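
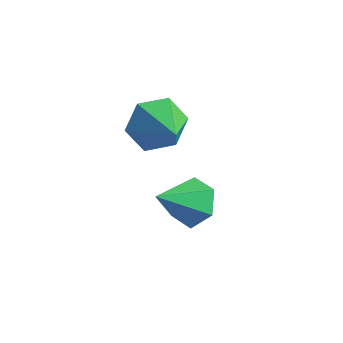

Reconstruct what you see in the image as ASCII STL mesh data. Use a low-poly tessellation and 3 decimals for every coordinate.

solid 
facet normal 0.193 0.760 -0.620
outer loop
vertex -1.113 -0.946 -3.134
vertex -1.603 -1.352 -3.785
vertex -2.005 -0.777 -3.205
endloop
endfacet
facet normal -0.030 0.250 0.968
outer loop
vertex -1.113 -0.946 -3.134
vertex -2.005 -0.777 -3.205
vertex -1.937 -2.668 -2.715
endloop
endfacet
facet normal 0.194 0.761 -0.619
outer loop
vertex -2.005 -0.777 -3.205
vertex -1.603 -1.352 -3.785
vertex -2.494 -1.183 -3.857
endloop
endfacet
facet normal -0.827 0.113 0.550
outer loop
vertex -2.005 -0.777 -3.205
vertex -2.494 -1.183 -3.857
vertex -1.937 -2.668 -2.715
endloop
endfacet
facet normal 0.194 0.761 -0.619
outer loop
vertex -2.494 -1.183 -3.857
vertex -1.603 -1.352 -3.785
vertex -2.092 -1.757 -4.437
endloop
endfacet
facet normal -0.877 -0.452 -0.160
outer loop
vertex -2.494 -1.183 -3.857
vertex -2.092 -1.757 -4.437
vertex -1.937 -2.668 -2.715
endloop
endfacet
facet normal 0.194 0.762 -0.618
outer loop
vertex -2.092 -1.757 -4.437
vertex -1.603 -1.352 -3.785
vertex -1.2 -1.926 -4.366
endloop
endfacet
facet normal -0.131 -0.881 -0.454
outer loop
vertex -2.092 -1.757 -4.437
vertex -1.2 -1.926 -4.366
vertex -1.937 -2.668 -2.715
endloop
endfacet
facet normal 0.193 0.762 -0.619
outer loop
vertex -1.2 -1.926 -4.366
vertex -1.603 -1.352 -3.785
vertex -0.711 -1.52 -3.714
endloop
endfacet
facet normal 0.667 -0.744 -0.037
outer loop
vertex -1.2 -1.926 -4.366
vertex -0.711 -1.52 -3.714
vertex -1.937 -2.668 -2.715
endloop
endfacet
facet normal 0.193 0.761 -0.620
outer loop
vertex -0.711 -1.52 -3.714
vertex -1.603 -1.352 -3.785
vertex -1.113 -0.946 -3.134
endloop
endfacet
facet normal 0.717 -0.179 0.674
outer loop
vertex -0.711 -1.52 -3.714
vertex -1.113 -0.946 -3.134
vertex -1.937 -2.668 -2.715
endloop
endfacet
facet normal -0.810 0.403 -0.426
outer loop
vertex -2.07 -1.57 -1.099
vertex -2.612 -1.806 -0.292
vertex -2.146 -0.922 -0.341
endloop
endfacet
facet normal 0.901 0.369 -0.225
outer loop
vertex -2.07 -1.57 -1.099
vertex -2.146 -0.922 -0.341
vertex -1.348 -2.434 0.372
endloop
endfacet
facet normal -0.810 0.403 -0.426
outer loop
vertex -2.146 -0.922 -0.341
vertex -2.612 -1.806 -0.292
vertex -2.688 -1.158 0.466
endloop
endfacet
facet normal 0.590 0.577 0.565
outer loop
vertex -2.146 -0.922 -0.341
vertex -2.688 -1.158 0.466
vertex -1.348 -2.434 0.372
endloop
endfacet
facet normal -0.810 0.403 -0.426
outer loop
vertex -2.688 -1.158 0.466
vertex -2.612 -1.806 -0.292
vertex -3.153 -2.041 0.515
endloop
endfacet
facet normal 0.082 0.012 0.997
outer loop
vertex -2.688 -1.158 0.466
vertex -3.153 -2.041 0.515
vertex -1.348 -2.434 0.372
endloop
endfacet
facet normal -0.810 0.403 -0.426
outer loop
vertex -3.153 -2.041 0.515
vertex -2.612 -1.806 -0.292
vertex -3.077 -2.689 -0.243
endloop
endfacet
facet normal -0.115 -0.761 0.639
outer loop
vertex -3.153 -2.041 0.515
vertex -3.077 -2.689 -0.243
vertex -1.348 -2.434 0.372
endloop
endfacet
facet normal -0.810 0.403 -0.425
outer loop
vertex -3.077 -2.689 -0.243
vertex -2.612 -1.806 -0.292
vertex -2.536 -2.453 -1.05
endloop
endfacet
facet normal 0.197 -0.969 -0.151
outer loop
vertex -3.077 -2.689 -0.243
vertex -2.536 -2.453 -1.05
vertex -1.348 -2.434 0.372
endloop
endfacet
facet normal -0.810 0.404 -0.426
outer loop
vertex -2.536 -2.453 -1.05
vertex -2.612 -1.806 -0.292
vertex -2.07 -1.57 -1.099
endloop
endfacet
facet normal 0.705 -0.404 -0.583
outer loop
vertex -2.536 -2.453 -1.05
vertex -2.07 -1.57 -1.099
vertex -1.348 -2.434 0.372
endloop
endfacet

endsolid


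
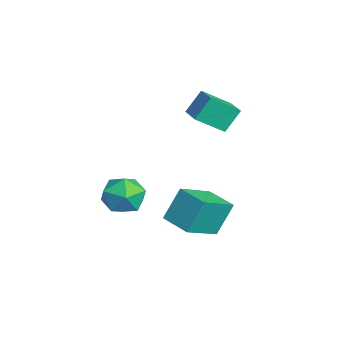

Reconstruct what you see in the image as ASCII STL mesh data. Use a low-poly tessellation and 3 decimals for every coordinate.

solid 
facet normal -0.981 -0.109 -0.160
outer loop
vertex 1.549 -0.204 1.197
vertex 1.34 0.397 2.069
vertex 1.551 0.866 0.459
endloop
endfacet
facet normal 0.195 -0.557 -0.807
outer loop
vertex 2.6 0.983 0.631
vertex 1.549 -0.204 1.197
vertex 1.551 0.866 0.459
endloop
endfacet
facet normal -0.981 -0.110 -0.161
outer loop
vertex 1.551 0.866 0.459
vertex 1.34 0.397 2.069
vertex 1.341 1.467 1.331
endloop
endfacet
facet normal 0.001 0.824 -0.567
outer loop
vertex 1.341 1.467 1.331
vertex 2.6 0.983 0.631
vertex 1.551 0.866 0.459
endloop
endfacet
facet normal -0.001 -0.824 0.567
outer loop
vertex 1.549 -0.204 1.197
vertex 2.389 0.514 2.241
vertex 1.34 0.397 2.069
endloop
endfacet
facet normal 0.194 -0.557 -0.807
outer loop
vertex 2.599 -0.087 1.369
vertex 1.549 -0.204 1.197
vertex 2.6 0.983 0.631
endloop
endfacet
facet normal -0.001 -0.824 0.567
outer loop
vertex 2.599 -0.087 1.369
vertex 2.389 0.514 2.241
vertex 1.549 -0.204 1.197
endloop
endfacet
facet normal -0.195 0.557 0.807
outer loop
vertex 1.34 0.397 2.069
vertex 2.389 0.514 2.241
vertex 1.341 1.467 1.331
endloop
endfacet
facet normal 0.001 0.824 -0.567
outer loop
vertex 2.391 1.584 1.503
vertex 2.6 0.983 0.631
vertex 1.341 1.467 1.331
endloop
endfacet
facet normal -0.194 0.557 0.807
outer loop
vertex 1.341 1.467 1.331
vertex 2.389 0.514 2.241
vertex 2.391 1.584 1.503
endloop
endfacet
facet normal 0.981 0.109 0.160
outer loop
vertex 2.391 1.584 1.503
vertex 2.599 -0.087 1.369
vertex 2.6 0.983 0.631
endloop
endfacet
facet normal 0.981 0.109 0.161
outer loop
vertex 2.389 0.514 2.241
vertex 2.599 -0.087 1.369
vertex 2.391 1.584 1.503
endloop
endfacet
facet normal -0.558 0.086 0.825
outer loop
vertex 1.441 -1.992 -2.139
vertex 1.376 -2.914 -2.087
vertex 2.071 -2.474 -1.663
endloop
endfacet
facet normal -0.100 0.630 0.770
outer loop
vertex 1.441 -1.992 -2.139
vertex 2.071 -2.474 -1.663
vertex 2.338 -1.772 -2.203
endloop
endfacet
facet normal -0.225 0.962 0.151
outer loop
vertex 1.441 -1.992 -2.139
vertex 2.338 -1.772 -2.203
vertex 1.807 -1.777 -2.961
endloop
endfacet
facet normal -0.762 0.623 -0.176
outer loop
vertex 1.441 -1.992 -2.139
vertex 1.807 -1.777 -2.961
vertex 1.213 -2.483 -2.89
endloop
endfacet
facet normal -0.967 0.082 0.240
outer loop
vertex 1.441 -1.992 -2.139
vertex 1.213 -2.483 -2.89
vertex 1.376 -2.914 -2.087
endloop
endfacet
facet normal 0.560 0.361 0.746
outer loop
vertex 2.338 -1.772 -2.203
vertex 2.071 -2.474 -1.663
vertex 2.827 -2.557 -2.19
endloop
endfacet
facet normal -0.180 -0.520 0.835
outer loop
vertex 2.071 -2.474 -1.663
vertex 1.376 -2.914 -2.087
vertex 2.233 -3.263 -2.119
endloop
endfacet
facet normal -0.843 -0.527 -0.112
outer loop
vertex 1.376 -2.914 -2.087
vertex 1.213 -2.483 -2.89
vertex 1.702 -3.268 -2.877
endloop
endfacet
facet normal -0.510 0.350 -0.786
outer loop
vertex 1.213 -2.483 -2.89
vertex 1.807 -1.777 -2.961
vertex 1.969 -2.566 -3.417
endloop
endfacet
facet normal 0.356 0.899 -0.256
outer loop
vertex 1.807 -1.777 -2.961
vertex 2.338 -1.772 -2.203
vertex 2.664 -2.126 -2.993
endloop
endfacet
facet normal 0.762 -0.623 0.176
outer loop
vertex 2.599 -3.048 -2.941
vertex 2.827 -2.557 -2.19
vertex 2.233 -3.263 -2.119
endloop
endfacet
facet normal 0.225 -0.962 -0.151
outer loop
vertex 2.599 -3.048 -2.941
vertex 2.233 -3.263 -2.119
vertex 1.702 -3.268 -2.877
endloop
endfacet
facet normal 0.100 -0.630 -0.770
outer loop
vertex 2.599 -3.048 -2.941
vertex 1.702 -3.268 -2.877
vertex 1.969 -2.566 -3.417
endloop
endfacet
facet normal 0.558 -0.086 -0.825
outer loop
vertex 2.599 -3.048 -2.941
vertex 1.969 -2.566 -3.417
vertex 2.664 -2.126 -2.993
endloop
endfacet
facet normal 0.967 -0.082 -0.240
outer loop
vertex 2.599 -3.048 -2.941
vertex 2.664 -2.126 -2.993
vertex 2.827 -2.557 -2.19
endloop
endfacet
facet normal 0.510 -0.350 0.786
outer loop
vertex 2.233 -3.263 -2.119
vertex 2.827 -2.557 -2.19
vertex 2.071 -2.474 -1.663
endloop
endfacet
facet normal -0.356 -0.899 0.256
outer loop
vertex 1.702 -3.268 -2.877
vertex 2.233 -3.263 -2.119
vertex 1.376 -2.914 -2.087
endloop
endfacet
facet normal -0.560 -0.361 -0.746
outer loop
vertex 1.969 -2.566 -3.417
vertex 1.702 -3.268 -2.877
vertex 1.213 -2.483 -2.89
endloop
endfacet
facet normal 0.180 0.520 -0.835
outer loop
vertex 2.664 -2.126 -2.993
vertex 1.969 -2.566 -3.417
vertex 1.807 -1.777 -2.961
endloop
endfacet
facet normal 0.843 0.527 0.112
outer loop
vertex 2.827 -2.557 -2.19
vertex 2.664 -2.126 -2.993
vertex 2.338 -1.772 -2.203
endloop
endfacet
facet normal -0.487 0.737 -0.468
outer loop
vertex 2.895 0.395 -2.166
vertex 3.95 1.016 -2.285
vertex 3.131 -0.247 -3.422
endloop
endfacet
facet normal -0.858 -0.505 0.097
outer loop
vertex 3.93 -1.456 -2.655
vertex 2.895 0.395 -2.166
vertex 3.131 -0.247 -3.422
endloop
endfacet
facet normal -0.487 0.737 -0.468
outer loop
vertex 3.131 -0.247 -3.422
vertex 3.95 1.016 -2.285
vertex 4.186 0.374 -3.541
endloop
endfacet
facet normal 0.165 -0.448 -0.879
outer loop
vertex 4.186 0.374 -3.541
vertex 3.93 -1.456 -2.655
vertex 3.131 -0.247 -3.422
endloop
endfacet
facet normal -0.165 0.448 0.879
outer loop
vertex 2.895 0.395 -2.166
vertex 4.749 -0.193 -1.518
vertex 3.95 1.016 -2.285
endloop
endfacet
facet normal -0.858 -0.505 0.097
outer loop
vertex 3.694 -0.814 -1.399
vertex 2.895 0.395 -2.166
vertex 3.93 -1.456 -2.655
endloop
endfacet
facet normal -0.165 0.448 0.879
outer loop
vertex 3.694 -0.814 -1.399
vertex 4.749 -0.193 -1.518
vertex 2.895 0.395 -2.166
endloop
endfacet
facet normal 0.858 0.505 -0.097
outer loop
vertex 3.95 1.016 -2.285
vertex 4.749 -0.193 -1.518
vertex 4.186 0.374 -3.541
endloop
endfacet
facet normal 0.165 -0.448 -0.879
outer loop
vertex 4.985 -0.835 -2.774
vertex 3.93 -1.456 -2.655
vertex 4.186 0.374 -3.541
endloop
endfacet
facet normal 0.858 0.505 -0.097
outer loop
vertex 4.186 0.374 -3.541
vertex 4.749 -0.193 -1.518
vertex 4.985 -0.835 -2.774
endloop
endfacet
facet normal 0.487 -0.737 0.468
outer loop
vertex 4.985 -0.835 -2.774
vertex 3.694 -0.814 -1.399
vertex 3.93 -1.456 -2.655
endloop
endfacet
facet normal 0.487 -0.737 0.468
outer loop
vertex 4.749 -0.193 -1.518
vertex 3.694 -0.814 -1.399
vertex 4.985 -0.835 -2.774
endloop
endfacet

endsolid


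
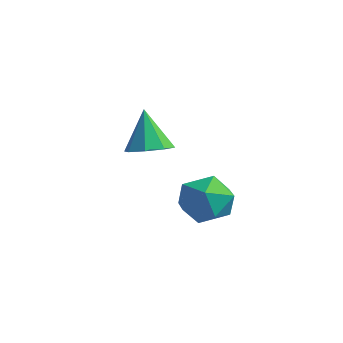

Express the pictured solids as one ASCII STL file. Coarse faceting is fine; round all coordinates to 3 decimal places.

solid 
facet normal 0.321 -0.108 -0.941
outer loop
vertex 0.256 -2.732 1.213
vertex -0.393 -2.021 0.91
vertex 0.563 -2.023 1.236
endloop
endfacet
facet normal 0.649 -0.304 0.698
outer loop
vertex 0.256 -2.732 1.213
vertex 0.563 -2.023 1.236
vertex -1.047 -1.799 2.83
endloop
endfacet
facet normal 0.321 -0.109 -0.941
outer loop
vertex 0.563 -2.023 1.236
vertex -0.393 -2.021 0.91
vertex 0.309 -1.313 1.067
endloop
endfacet
facet normal 0.675 0.390 0.626
outer loop
vertex 0.563 -2.023 1.236
vertex 0.309 -1.313 1.067
vertex -1.047 -1.799 2.83
endloop
endfacet
facet normal 0.320 -0.108 -0.941
outer loop
vertex 0.309 -1.313 1.067
vertex -0.393 -2.021 0.91
vertex -0.356 -1.017 0.807
endloop
endfacet
facet normal 0.228 0.879 0.418
outer loop
vertex 0.309 -1.313 1.067
vertex -0.356 -1.017 0.807
vertex -1.047 -1.799 2.83
endloop
endfacet
facet normal 0.320 -0.108 -0.941
outer loop
vertex -0.356 -1.017 0.807
vertex -0.393 -2.021 0.91
vertex -1.043 -1.309 0.607
endloop
endfacet
facet normal -0.431 0.881 0.194
outer loop
vertex -0.356 -1.017 0.807
vertex -1.043 -1.309 0.607
vertex -1.047 -1.799 2.83
endloop
endfacet
facet normal 0.321 -0.108 -0.941
outer loop
vertex -1.043 -1.309 0.607
vertex -0.393 -2.021 0.91
vertex -1.349 -2.019 0.584
endloop
endfacet
facet normal -0.916 0.392 0.085
outer loop
vertex -1.043 -1.309 0.607
vertex -1.349 -2.019 0.584
vertex -1.047 -1.799 2.83
endloop
endfacet
facet normal 0.321 -0.110 -0.941
outer loop
vertex -1.349 -2.019 0.584
vertex -0.393 -2.021 0.91
vertex -1.096 -2.729 0.753
endloop
endfacet
facet normal -0.942 -0.298 0.156
outer loop
vertex -1.349 -2.019 0.584
vertex -1.096 -2.729 0.753
vertex -1.047 -1.799 2.83
endloop
endfacet
facet normal 0.320 -0.109 -0.941
outer loop
vertex -1.096 -2.729 0.753
vertex -0.393 -2.021 0.91
vertex -0.431 -3.025 1.013
endloop
endfacet
facet normal -0.494 -0.789 0.365
outer loop
vertex -1.096 -2.729 0.753
vertex -0.431 -3.025 1.013
vertex -1.047 -1.799 2.83
endloop
endfacet
facet normal 0.320 -0.109 -0.941
outer loop
vertex -0.431 -3.025 1.013
vertex -0.393 -2.021 0.91
vertex 0.256 -2.732 1.213
endloop
endfacet
facet normal 0.166 -0.791 0.590
outer loop
vertex -0.431 -3.025 1.013
vertex 0.256 -2.732 1.213
vertex -1.047 -1.799 2.83
endloop
endfacet
facet normal -0.951 0.170 -0.259
outer loop
vertex 3.309 -2.115 -0.809
vertex 3.003 -3.258 -0.436
vertex 2.954 -2.31 0.364
endloop
endfacet
facet normal -0.629 0.775 -0.062
outer loop
vertex 3.309 -2.115 -0.809
vertex 2.954 -2.31 0.364
vertex 3.908 -1.555 0.122
endloop
endfacet
facet normal -0.063 0.873 -0.484
outer loop
vertex 3.309 -2.115 -0.809
vertex 3.908 -1.555 0.122
vertex 4.547 -2.035 -0.826
endloop
endfacet
facet normal -0.034 0.327 -0.944
outer loop
vertex 3.309 -2.115 -0.809
vertex 4.547 -2.035 -0.826
vertex 3.988 -3.088 -1.171
endloop
endfacet
facet normal -0.583 -0.107 -0.806
outer loop
vertex 3.309 -2.115 -0.809
vertex 3.988 -3.088 -1.171
vertex 3.003 -3.258 -0.436
endloop
endfacet
facet normal -0.393 0.691 0.607
outer loop
vertex 3.908 -1.555 0.122
vertex 2.954 -2.31 0.364
vertex 3.972 -2.352 1.071
endloop
endfacet
facet normal -0.914 -0.289 0.286
outer loop
vertex 2.954 -2.31 0.364
vertex 3.003 -3.258 -0.436
vertex 3.413 -3.405 0.726
endloop
endfacet
facet normal -0.318 -0.736 -0.597
outer loop
vertex 3.003 -3.258 -0.436
vertex 3.988 -3.088 -1.171
vertex 4.052 -3.885 -0.222
endloop
endfacet
facet normal 0.569 -0.033 -0.822
outer loop
vertex 3.988 -3.088 -1.171
vertex 4.547 -2.035 -0.826
vertex 5.006 -3.13 -0.464
endloop
endfacet
facet normal 0.523 0.849 -0.077
outer loop
vertex 4.547 -2.035 -0.826
vertex 3.908 -1.555 0.122
vertex 4.957 -2.182 0.336
endloop
endfacet
facet normal 0.034 -0.327 0.944
outer loop
vertex 4.651 -3.325 0.709
vertex 3.972 -2.352 1.071
vertex 3.413 -3.405 0.726
endloop
endfacet
facet normal 0.063 -0.873 0.484
outer loop
vertex 4.651 -3.325 0.709
vertex 3.413 -3.405 0.726
vertex 4.052 -3.885 -0.222
endloop
endfacet
facet normal 0.629 -0.775 0.062
outer loop
vertex 4.651 -3.325 0.709
vertex 4.052 -3.885 -0.222
vertex 5.006 -3.13 -0.464
endloop
endfacet
facet normal 0.951 -0.170 0.259
outer loop
vertex 4.651 -3.325 0.709
vertex 5.006 -3.13 -0.464
vertex 4.957 -2.182 0.336
endloop
endfacet
facet normal 0.583 0.107 0.806
outer loop
vertex 4.651 -3.325 0.709
vertex 4.957 -2.182 0.336
vertex 3.972 -2.352 1.071
endloop
endfacet
facet normal -0.569 0.033 0.822
outer loop
vertex 3.413 -3.405 0.726
vertex 3.972 -2.352 1.071
vertex 2.954 -2.31 0.364
endloop
endfacet
facet normal -0.523 -0.849 0.077
outer loop
vertex 4.052 -3.885 -0.222
vertex 3.413 -3.405 0.726
vertex 3.003 -3.258 -0.436
endloop
endfacet
facet normal 0.393 -0.691 -0.607
outer loop
vertex 5.006 -3.13 -0.464
vertex 4.052 -3.885 -0.222
vertex 3.988 -3.088 -1.171
endloop
endfacet
facet normal 0.914 0.289 -0.286
outer loop
vertex 4.957 -2.182 0.336
vertex 5.006 -3.13 -0.464
vertex 4.547 -2.035 -0.826
endloop
endfacet
facet normal 0.318 0.736 0.597
outer loop
vertex 3.972 -2.352 1.071
vertex 4.957 -2.182 0.336
vertex 3.908 -1.555 0.122
endloop
endfacet

endsolid


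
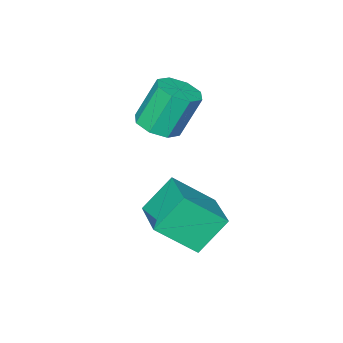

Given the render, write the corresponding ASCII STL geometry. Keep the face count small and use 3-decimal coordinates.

solid 
facet normal -0.641 0.200 0.741
outer loop
vertex -2.044 2.691 -2.546
vertex -1.075 4.299 -2.142
vertex -3.097 3.617 -3.706
endloop
endfacet
facet normal -0.505 -0.837 -0.210
outer loop
vertex -2.085 3.301 -4.878
vertex -2.044 2.691 -2.546
vertex -3.097 3.617 -3.706
endloop
endfacet
facet normal -0.641 0.199 0.741
outer loop
vertex -3.097 3.617 -3.706
vertex -1.075 4.299 -2.142
vertex -2.129 5.225 -3.302
endloop
endfacet
facet normal -0.579 0.509 -0.637
outer loop
vertex -2.129 5.225 -3.302
vertex -2.085 3.301 -4.878
vertex -3.097 3.617 -3.706
endloop
endfacet
facet normal 0.579 -0.509 0.637
outer loop
vertex -2.044 2.691 -2.546
vertex -0.063 3.983 -3.314
vertex -1.075 4.299 -2.142
endloop
endfacet
facet normal -0.504 -0.837 -0.210
outer loop
vertex -1.031 2.375 -3.718
vertex -2.044 2.691 -2.546
vertex -2.085 3.301 -4.878
endloop
endfacet
facet normal 0.579 -0.509 0.637
outer loop
vertex -1.031 2.375 -3.718
vertex -0.063 3.983 -3.314
vertex -2.044 2.691 -2.546
endloop
endfacet
facet normal 0.505 0.837 0.210
outer loop
vertex -1.075 4.299 -2.142
vertex -0.063 3.983 -3.314
vertex -2.129 5.225 -3.302
endloop
endfacet
facet normal -0.579 0.509 -0.637
outer loop
vertex -1.116 4.909 -4.474
vertex -2.085 3.301 -4.878
vertex -2.129 5.225 -3.302
endloop
endfacet
facet normal 0.505 0.837 0.210
outer loop
vertex -2.129 5.225 -3.302
vertex -0.063 3.983 -3.314
vertex -1.116 4.909 -4.474
endloop
endfacet
facet normal 0.641 -0.200 -0.741
outer loop
vertex -1.116 4.909 -4.474
vertex -1.031 2.375 -3.718
vertex -2.085 3.301 -4.878
endloop
endfacet
facet normal 0.641 -0.200 -0.741
outer loop
vertex -0.063 3.983 -3.314
vertex -1.031 2.375 -3.718
vertex -1.116 4.909 -4.474
endloop
endfacet
facet normal 0.361 -0.210 -0.909
outer loop
vertex -2.382 1.254 -1.274
vertex -3.105 0.851 -1.468
vertex -2.824 1.649 -1.541
endloop
endfacet
facet normal 0.638 0.766 0.076
outer loop
vertex -2.382 1.254 -1.274
vertex -2.824 1.649 -1.541
vertex -3.032 1.633 0.361
endloop
endfacet
facet normal 0.638 0.766 0.076
outer loop
vertex -3.032 1.633 0.361
vertex -2.824 1.649 -1.541
vertex -3.474 2.028 0.094
endloop
endfacet
facet normal -0.360 0.211 0.909
outer loop
vertex -3.032 1.633 0.361
vertex -3.474 2.028 0.094
vertex -3.755 1.229 0.168
endloop
endfacet
facet normal 0.360 -0.210 -0.909
outer loop
vertex -2.824 1.649 -1.541
vertex -3.105 0.851 -1.468
vertex -3.431 1.577 -1.765
endloop
endfacet
facet normal -0.028 0.971 -0.236
outer loop
vertex -2.824 1.649 -1.541
vertex -3.431 1.577 -1.765
vertex -3.474 2.028 0.094
endloop
endfacet
facet normal -0.028 0.971 -0.236
outer loop
vertex -3.474 2.028 0.094
vertex -3.431 1.577 -1.765
vertex -4.081 1.956 -0.13
endloop
endfacet
facet normal -0.360 0.211 0.909
outer loop
vertex -3.474 2.028 0.094
vertex -4.081 1.956 -0.13
vertex -3.755 1.229 0.168
endloop
endfacet
facet normal 0.361 -0.210 -0.909
outer loop
vertex -3.431 1.577 -1.765
vertex -3.105 0.851 -1.468
vertex -3.846 1.079 -1.815
endloop
endfacet
facet normal -0.680 0.608 -0.411
outer loop
vertex -3.431 1.577 -1.765
vertex -3.846 1.079 -1.815
vertex -4.081 1.956 -0.13
endloop
endfacet
facet normal -0.680 0.608 -0.411
outer loop
vertex -4.081 1.956 -0.13
vertex -3.846 1.079 -1.815
vertex -4.496 1.458 -0.18
endloop
endfacet
facet normal -0.362 0.210 0.908
outer loop
vertex -4.081 1.956 -0.13
vertex -4.496 1.458 -0.18
vertex -3.755 1.229 0.168
endloop
endfacet
facet normal 0.361 -0.211 -0.909
outer loop
vertex -3.846 1.079 -1.815
vertex -3.105 0.851 -1.468
vertex -3.828 0.447 -1.661
endloop
endfacet
facet normal -0.932 -0.111 -0.345
outer loop
vertex -3.846 1.079 -1.815
vertex -3.828 0.447 -1.661
vertex -4.496 1.458 -0.18
endloop
endfacet
facet normal -0.932 -0.111 -0.345
outer loop
vertex -4.496 1.458 -0.18
vertex -3.828 0.447 -1.661
vertex -4.478 0.826 -0.026
endloop
endfacet
facet normal -0.361 0.211 0.908
outer loop
vertex -4.496 1.458 -0.18
vertex -4.478 0.826 -0.026
vertex -3.755 1.229 0.168
endloop
endfacet
facet normal 0.360 -0.211 -0.909
outer loop
vertex -3.828 0.447 -1.661
vertex -3.105 0.851 -1.468
vertex -3.386 0.052 -1.394
endloop
endfacet
facet normal -0.638 -0.766 -0.076
outer loop
vertex -3.828 0.447 -1.661
vertex -3.386 0.052 -1.394
vertex -4.478 0.826 -0.026
endloop
endfacet
facet normal -0.638 -0.766 -0.076
outer loop
vertex -4.478 0.826 -0.026
vertex -3.386 0.052 -1.394
vertex -4.036 0.431 0.241
endloop
endfacet
facet normal -0.361 0.210 0.909
outer loop
vertex -4.478 0.826 -0.026
vertex -4.036 0.431 0.241
vertex -3.755 1.229 0.168
endloop
endfacet
facet normal 0.360 -0.211 -0.909
outer loop
vertex -3.386 0.052 -1.394
vertex -3.105 0.851 -1.468
vertex -2.779 0.124 -1.17
endloop
endfacet
facet normal 0.028 -0.971 0.236
outer loop
vertex -3.386 0.052 -1.394
vertex -2.779 0.124 -1.17
vertex -4.036 0.431 0.241
endloop
endfacet
facet normal 0.028 -0.971 0.236
outer loop
vertex -4.036 0.431 0.241
vertex -2.779 0.124 -1.17
vertex -3.429 0.503 0.465
endloop
endfacet
facet normal -0.360 0.210 0.909
outer loop
vertex -4.036 0.431 0.241
vertex -3.429 0.503 0.465
vertex -3.755 1.229 0.168
endloop
endfacet
facet normal 0.362 -0.210 -0.908
outer loop
vertex -2.779 0.124 -1.17
vertex -3.105 0.851 -1.468
vertex -2.364 0.622 -1.12
endloop
endfacet
facet normal 0.680 -0.608 0.411
outer loop
vertex -2.779 0.124 -1.17
vertex -2.364 0.622 -1.12
vertex -3.429 0.503 0.465
endloop
endfacet
facet normal 0.680 -0.608 0.411
outer loop
vertex -3.429 0.503 0.465
vertex -2.364 0.622 -1.12
vertex -3.014 1.001 0.515
endloop
endfacet
facet normal -0.361 0.210 0.909
outer loop
vertex -3.429 0.503 0.465
vertex -3.014 1.001 0.515
vertex -3.755 1.229 0.168
endloop
endfacet
facet normal 0.361 -0.211 -0.908
outer loop
vertex -2.364 0.622 -1.12
vertex -3.105 0.851 -1.468
vertex -2.382 1.254 -1.274
endloop
endfacet
facet normal 0.932 0.111 0.345
outer loop
vertex -2.364 0.622 -1.12
vertex -2.382 1.254 -1.274
vertex -3.014 1.001 0.515
endloop
endfacet
facet normal 0.932 0.111 0.345
outer loop
vertex -3.014 1.001 0.515
vertex -2.382 1.254 -1.274
vertex -3.032 1.633 0.361
endloop
endfacet
facet normal -0.361 0.211 0.909
outer loop
vertex -3.014 1.001 0.515
vertex -3.032 1.633 0.361
vertex -3.755 1.229 0.168
endloop
endfacet

endsolid


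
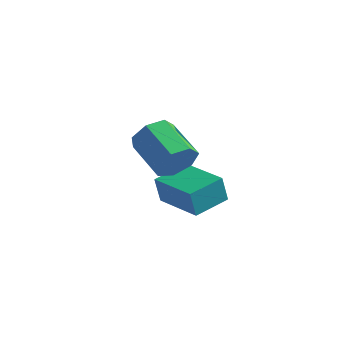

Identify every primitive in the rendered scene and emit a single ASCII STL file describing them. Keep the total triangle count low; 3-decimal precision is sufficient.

solid 
facet normal -0.903 0.403 -0.148
outer loop
vertex 2.083 -1.091 -0.809
vertex 2.617 0.169 -0.638
vertex 2.274 -1.035 -1.82
endloop
endfacet
facet normal -0.387 -0.914 -0.124
outer loop
vertex 3.963 -1.789 -1.542
vertex 2.083 -1.091 -0.809
vertex 2.274 -1.035 -1.82
endloop
endfacet
facet normal -0.903 0.404 -0.149
outer loop
vertex 2.274 -1.035 -1.82
vertex 2.617 0.169 -0.638
vertex 2.809 0.225 -1.648
endloop
endfacet
facet normal 0.186 0.055 -0.981
outer loop
vertex 2.809 0.225 -1.648
vertex 3.963 -1.789 -1.542
vertex 2.274 -1.035 -1.82
endloop
endfacet
facet normal -0.186 -0.054 0.981
outer loop
vertex 2.083 -1.091 -0.809
vertex 4.306 -0.585 -0.36
vertex 2.617 0.169 -0.638
endloop
endfacet
facet normal -0.388 -0.913 -0.124
outer loop
vertex 3.771 -1.845 -0.532
vertex 2.083 -1.091 -0.809
vertex 3.963 -1.789 -1.542
endloop
endfacet
facet normal -0.186 -0.055 0.981
outer loop
vertex 3.771 -1.845 -0.532
vertex 4.306 -0.585 -0.36
vertex 2.083 -1.091 -0.809
endloop
endfacet
facet normal 0.387 0.914 0.124
outer loop
vertex 2.617 0.169 -0.638
vertex 4.306 -0.585 -0.36
vertex 2.809 0.225 -1.648
endloop
endfacet
facet normal 0.185 0.055 -0.981
outer loop
vertex 4.497 -0.529 -1.371
vertex 3.963 -1.789 -1.542
vertex 2.809 0.225 -1.648
endloop
endfacet
facet normal 0.388 0.913 0.124
outer loop
vertex 2.809 0.225 -1.648
vertex 4.306 -0.585 -0.36
vertex 4.497 -0.529 -1.371
endloop
endfacet
facet normal 0.903 -0.403 0.149
outer loop
vertex 4.497 -0.529 -1.371
vertex 3.771 -1.845 -0.532
vertex 3.963 -1.789 -1.542
endloop
endfacet
facet normal 0.903 -0.404 0.148
outer loop
vertex 4.306 -0.585 -0.36
vertex 3.771 -1.845 -0.532
vertex 4.497 -0.529 -1.371
endloop
endfacet
facet normal 0.813 -0.470 -0.342
outer loop
vertex 4.668 -3.657 2.992
vertex 4.302 -3.8 2.319
vertex 4.74 -3.184 2.513
endloop
endfacet
facet normal 0.572 0.539 0.618
outer loop
vertex 4.668 -3.657 2.992
vertex 4.74 -3.184 2.513
vertex 3.423 -2.937 3.515
endloop
endfacet
facet normal 0.571 0.540 0.618
outer loop
vertex 3.423 -2.937 3.515
vertex 4.74 -3.184 2.513
vertex 3.495 -2.465 3.036
endloop
endfacet
facet normal -0.814 0.470 0.341
outer loop
vertex 3.423 -2.937 3.515
vertex 3.495 -2.465 3.036
vertex 3.058 -3.08 2.841
endloop
endfacet
facet normal 0.813 -0.471 -0.342
outer loop
vertex 4.74 -3.184 2.513
vertex 4.302 -3.8 2.319
vertex 4.482 -3.175 1.887
endloop
endfacet
facet normal 0.439 0.883 -0.168
outer loop
vertex 4.74 -3.184 2.513
vertex 4.482 -3.175 1.887
vertex 3.495 -2.465 3.036
endloop
endfacet
facet normal 0.440 0.882 -0.168
outer loop
vertex 3.495 -2.465 3.036
vertex 4.482 -3.175 1.887
vertex 3.238 -2.456 2.41
endloop
endfacet
facet normal -0.814 0.470 0.341
outer loop
vertex 3.495 -2.465 3.036
vertex 3.238 -2.456 2.41
vertex 3.058 -3.08 2.841
endloop
endfacet
facet normal 0.814 -0.470 -0.341
outer loop
vertex 4.482 -3.175 1.887
vertex 4.302 -3.8 2.319
vertex 4.089 -3.637 1.586
endloop
endfacet
facet normal -0.024 0.560 -0.828
outer loop
vertex 4.482 -3.175 1.887
vertex 4.089 -3.637 1.586
vertex 3.238 -2.456 2.41
endloop
endfacet
facet normal -0.024 0.561 -0.828
outer loop
vertex 3.238 -2.456 2.41
vertex 4.089 -3.637 1.586
vertex 2.844 -2.917 2.109
endloop
endfacet
facet normal -0.813 0.471 0.343
outer loop
vertex 3.238 -2.456 2.41
vertex 2.844 -2.917 2.109
vertex 3.058 -3.08 2.841
endloop
endfacet
facet normal 0.813 -0.471 -0.341
outer loop
vertex 4.089 -3.637 1.586
vertex 4.302 -3.8 2.319
vertex 3.856 -4.221 1.837
endloop
endfacet
facet normal -0.469 -0.184 -0.864
outer loop
vertex 4.089 -3.637 1.586
vertex 3.856 -4.221 1.837
vertex 2.844 -2.917 2.109
endloop
endfacet
facet normal -0.470 -0.184 -0.863
outer loop
vertex 2.844 -2.917 2.109
vertex 3.856 -4.221 1.837
vertex 2.612 -3.501 2.36
endloop
endfacet
facet normal -0.813 0.470 0.343
outer loop
vertex 2.844 -2.917 2.109
vertex 2.612 -3.501 2.36
vertex 3.058 -3.08 2.841
endloop
endfacet
facet normal 0.814 -0.470 -0.343
outer loop
vertex 3.856 -4.221 1.837
vertex 4.302 -3.8 2.319
vertex 3.96 -4.488 2.45
endloop
endfacet
facet normal -0.561 -0.789 -0.249
outer loop
vertex 3.856 -4.221 1.837
vertex 3.96 -4.488 2.45
vertex 2.612 -3.501 2.36
endloop
endfacet
facet normal -0.561 -0.789 -0.249
outer loop
vertex 2.612 -3.501 2.36
vertex 3.96 -4.488 2.45
vertex 2.715 -3.768 2.973
endloop
endfacet
facet normal -0.813 0.471 0.342
outer loop
vertex 2.612 -3.501 2.36
vertex 2.715 -3.768 2.973
vertex 3.058 -3.08 2.841
endloop
endfacet
facet normal 0.814 -0.470 -0.342
outer loop
vertex 3.96 -4.488 2.45
vertex 4.302 -3.8 2.319
vertex 4.321 -4.237 2.964
endloop
endfacet
facet normal -0.231 -0.801 0.553
outer loop
vertex 3.96 -4.488 2.45
vertex 4.321 -4.237 2.964
vertex 2.715 -3.768 2.973
endloop
endfacet
facet normal -0.231 -0.801 0.553
outer loop
vertex 2.715 -3.768 2.973
vertex 4.321 -4.237 2.964
vertex 3.076 -3.517 3.487
endloop
endfacet
facet normal -0.813 0.471 0.341
outer loop
vertex 2.715 -3.768 2.973
vertex 3.076 -3.517 3.487
vertex 3.058 -3.08 2.841
endloop
endfacet
facet normal 0.813 -0.470 -0.342
outer loop
vertex 4.321 -4.237 2.964
vertex 4.302 -3.8 2.319
vertex 4.668 -3.657 2.992
endloop
endfacet
facet normal 0.274 -0.209 0.939
outer loop
vertex 4.321 -4.237 2.964
vertex 4.668 -3.657 2.992
vertex 3.076 -3.517 3.487
endloop
endfacet
facet normal 0.274 -0.209 0.939
outer loop
vertex 3.076 -3.517 3.487
vertex 4.668 -3.657 2.992
vertex 3.423 -2.937 3.515
endloop
endfacet
facet normal -0.814 0.470 0.341
outer loop
vertex 3.076 -3.517 3.487
vertex 3.423 -2.937 3.515
vertex 3.058 -3.08 2.841
endloop
endfacet

endsolid


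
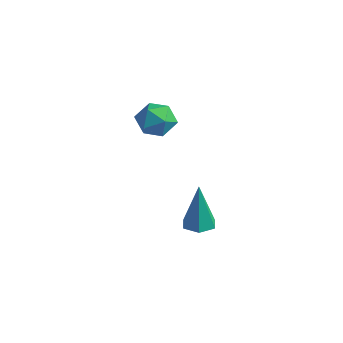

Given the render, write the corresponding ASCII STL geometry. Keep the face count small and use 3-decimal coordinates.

solid 
facet normal -0.990 -0.027 0.137
outer loop
vertex 1.791 -0.445 -0.269
vertex 1.86 -1.063 0.105
vertex 1.89 -0.426 0.449
endloop
endfacet
facet normal -0.758 0.646 0.087
outer loop
vertex 1.791 -0.445 -0.269
vertex 1.89 -0.426 0.449
vertex 2.241 0.044 0.022
endloop
endfacet
facet normal -0.431 0.720 -0.544
outer loop
vertex 1.791 -0.445 -0.269
vertex 2.241 0.044 0.022
vertex 2.428 -0.304 -0.587
endloop
endfacet
facet normal -0.461 0.093 -0.882
outer loop
vertex 1.791 -0.445 -0.269
vertex 2.428 -0.304 -0.587
vertex 2.192 -0.988 -0.536
endloop
endfacet
facet normal -0.807 -0.369 -0.461
outer loop
vertex 1.791 -0.445 -0.269
vertex 2.192 -0.988 -0.536
vertex 1.86 -1.063 0.105
endloop
endfacet
facet normal -0.275 0.751 0.600
outer loop
vertex 2.241 0.044 0.022
vertex 1.89 -0.426 0.449
vertex 2.588 -0.272 0.576
endloop
endfacet
facet normal -0.650 -0.337 0.681
outer loop
vertex 1.89 -0.426 0.449
vertex 1.86 -1.063 0.105
vertex 2.352 -0.956 0.627
endloop
endfacet
facet normal -0.353 -0.891 -0.287
outer loop
vertex 1.86 -1.063 0.105
vertex 2.192 -0.988 -0.536
vertex 2.539 -1.304 0.018
endloop
endfacet
facet normal 0.208 -0.144 -0.968
outer loop
vertex 2.192 -0.988 -0.536
vertex 2.428 -0.304 -0.587
vertex 2.89 -0.834 -0.409
endloop
endfacet
facet normal 0.255 0.871 -0.419
outer loop
vertex 2.428 -0.304 -0.587
vertex 2.241 0.044 0.022
vertex 2.92 -0.197 -0.065
endloop
endfacet
facet normal 0.461 -0.093 0.882
outer loop
vertex 2.989 -0.815 0.309
vertex 2.588 -0.272 0.576
vertex 2.352 -0.956 0.627
endloop
endfacet
facet normal 0.431 -0.720 0.544
outer loop
vertex 2.989 -0.815 0.309
vertex 2.352 -0.956 0.627
vertex 2.539 -1.304 0.018
endloop
endfacet
facet normal 0.758 -0.646 -0.087
outer loop
vertex 2.989 -0.815 0.309
vertex 2.539 -1.304 0.018
vertex 2.89 -0.834 -0.409
endloop
endfacet
facet normal 0.990 0.027 -0.137
outer loop
vertex 2.989 -0.815 0.309
vertex 2.89 -0.834 -0.409
vertex 2.92 -0.197 -0.065
endloop
endfacet
facet normal 0.807 0.369 0.461
outer loop
vertex 2.989 -0.815 0.309
vertex 2.92 -0.197 -0.065
vertex 2.588 -0.272 0.576
endloop
endfacet
facet normal -0.208 0.144 0.968
outer loop
vertex 2.352 -0.956 0.627
vertex 2.588 -0.272 0.576
vertex 1.89 -0.426 0.449
endloop
endfacet
facet normal -0.255 -0.871 0.419
outer loop
vertex 2.539 -1.304 0.018
vertex 2.352 -0.956 0.627
vertex 1.86 -1.063 0.105
endloop
endfacet
facet normal 0.275 -0.751 -0.600
outer loop
vertex 2.89 -0.834 -0.409
vertex 2.539 -1.304 0.018
vertex 2.192 -0.988 -0.536
endloop
endfacet
facet normal 0.650 0.337 -0.681
outer loop
vertex 2.92 -0.197 -0.065
vertex 2.89 -0.834 -0.409
vertex 2.428 -0.304 -0.587
endloop
endfacet
facet normal 0.353 0.891 0.287
outer loop
vertex 2.588 -0.272 0.576
vertex 2.92 -0.197 -0.065
vertex 2.241 0.044 0.022
endloop
endfacet
facet normal 0.049 -0.041 -0.998
outer loop
vertex 4.286 0.098 -4.591
vertex 3.724 -0.046 -4.613
vertex 3.881 0.513 -4.628
endloop
endfacet
facet normal 0.674 0.683 0.283
outer loop
vertex 4.286 0.098 -4.591
vertex 3.881 0.513 -4.628
vertex 3.636 0.026 -2.867
endloop
endfacet
facet normal 0.051 -0.041 -0.998
outer loop
vertex 3.881 0.513 -4.628
vertex 3.724 -0.046 -4.613
vertex 3.32 0.369 -4.651
endloop
endfacet
facet normal -0.251 0.941 0.225
outer loop
vertex 3.881 0.513 -4.628
vertex 3.32 0.369 -4.651
vertex 3.636 0.026 -2.867
endloop
endfacet
facet normal 0.051 -0.041 -0.998
outer loop
vertex 3.32 0.369 -4.651
vertex 3.724 -0.046 -4.613
vertex 3.163 -0.19 -4.636
endloop
endfacet
facet normal -0.938 0.269 0.218
outer loop
vertex 3.32 0.369 -4.651
vertex 3.163 -0.19 -4.636
vertex 3.636 0.026 -2.867
endloop
endfacet
facet normal 0.052 -0.041 -0.998
outer loop
vertex 3.163 -0.19 -4.636
vertex 3.724 -0.046 -4.613
vertex 3.567 -0.604 -4.598
endloop
endfacet
facet normal -0.702 -0.660 0.268
outer loop
vertex 3.163 -0.19 -4.636
vertex 3.567 -0.604 -4.598
vertex 3.636 0.026 -2.867
endloop
endfacet
facet normal 0.050 -0.041 -0.998
outer loop
vertex 3.567 -0.604 -4.598
vertex 3.724 -0.046 -4.613
vertex 4.129 -0.46 -4.576
endloop
endfacet
facet normal 0.223 -0.919 0.326
outer loop
vertex 3.567 -0.604 -4.598
vertex 4.129 -0.46 -4.576
vertex 3.636 0.026 -2.867
endloop
endfacet
facet normal 0.050 -0.041 -0.998
outer loop
vertex 4.129 -0.46 -4.576
vertex 3.724 -0.046 -4.613
vertex 4.286 0.098 -4.591
endloop
endfacet
facet normal 0.910 -0.247 0.333
outer loop
vertex 4.129 -0.46 -4.576
vertex 4.286 0.098 -4.591
vertex 3.636 0.026 -2.867
endloop
endfacet

endsolid


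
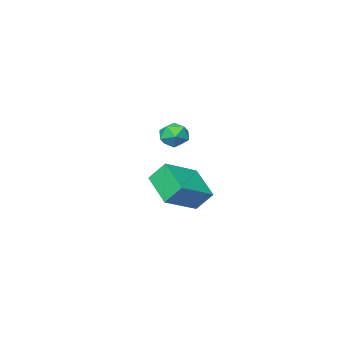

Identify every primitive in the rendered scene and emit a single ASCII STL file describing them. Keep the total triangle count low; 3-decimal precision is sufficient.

solid 
facet normal -0.700 0.061 0.712
outer loop
vertex -2.651 -2.413 2.855
vertex -2.188 -2.822 3.345
vertex -2.142 -2.035 3.323
endloop
endfacet
facet normal -0.725 0.629 0.280
outer loop
vertex -2.651 -2.413 2.855
vertex -2.142 -2.035 3.323
vertex -2.233 -1.806 2.574
endloop
endfacet
facet normal -0.834 0.396 -0.385
outer loop
vertex -2.651 -2.413 2.855
vertex -2.233 -1.806 2.574
vertex -2.336 -2.452 2.133
endloop
endfacet
facet normal -0.876 -0.315 -0.365
outer loop
vertex -2.651 -2.413 2.855
vertex -2.336 -2.452 2.133
vertex -2.309 -3.08 2.609
endloop
endfacet
facet normal -0.793 -0.522 0.313
outer loop
vertex -2.651 -2.413 2.855
vertex -2.309 -3.08 2.609
vertex -2.188 -2.822 3.345
endloop
endfacet
facet normal -0.087 0.950 0.301
outer loop
vertex -2.233 -1.806 2.574
vertex -2.142 -2.035 3.323
vertex -1.511 -1.84 2.891
endloop
endfacet
facet normal -0.047 0.031 0.998
outer loop
vertex -2.142 -2.035 3.323
vertex -2.188 -2.822 3.345
vertex -1.484 -2.468 3.367
endloop
endfacet
facet normal -0.198 -0.914 0.353
outer loop
vertex -2.188 -2.822 3.345
vertex -2.309 -3.08 2.609
vertex -1.587 -3.114 2.926
endloop
endfacet
facet normal -0.331 -0.579 -0.745
outer loop
vertex -2.309 -3.08 2.609
vertex -2.336 -2.452 2.133
vertex -1.678 -2.885 2.177
endloop
endfacet
facet normal -0.263 0.572 -0.777
outer loop
vertex -2.336 -2.452 2.133
vertex -2.233 -1.806 2.574
vertex -1.632 -2.098 2.155
endloop
endfacet
facet normal 0.876 0.315 0.365
outer loop
vertex -1.169 -2.507 2.645
vertex -1.511 -1.84 2.891
vertex -1.484 -2.468 3.367
endloop
endfacet
facet normal 0.834 -0.396 0.385
outer loop
vertex -1.169 -2.507 2.645
vertex -1.484 -2.468 3.367
vertex -1.587 -3.114 2.926
endloop
endfacet
facet normal 0.725 -0.629 -0.280
outer loop
vertex -1.169 -2.507 2.645
vertex -1.587 -3.114 2.926
vertex -1.678 -2.885 2.177
endloop
endfacet
facet normal 0.700 -0.061 -0.712
outer loop
vertex -1.169 -2.507 2.645
vertex -1.678 -2.885 2.177
vertex -1.632 -2.098 2.155
endloop
endfacet
facet normal 0.793 0.522 -0.313
outer loop
vertex -1.169 -2.507 2.645
vertex -1.632 -2.098 2.155
vertex -1.511 -1.84 2.891
endloop
endfacet
facet normal 0.331 0.579 0.745
outer loop
vertex -1.484 -2.468 3.367
vertex -1.511 -1.84 2.891
vertex -2.142 -2.035 3.323
endloop
endfacet
facet normal 0.263 -0.572 0.777
outer loop
vertex -1.587 -3.114 2.926
vertex -1.484 -2.468 3.367
vertex -2.188 -2.822 3.345
endloop
endfacet
facet normal 0.087 -0.950 -0.301
outer loop
vertex -1.678 -2.885 2.177
vertex -1.587 -3.114 2.926
vertex -2.309 -3.08 2.609
endloop
endfacet
facet normal 0.047 -0.031 -0.998
outer loop
vertex -1.632 -2.098 2.155
vertex -1.678 -2.885 2.177
vertex -2.336 -2.452 2.133
endloop
endfacet
facet normal 0.198 0.914 -0.353
outer loop
vertex -1.511 -1.84 2.891
vertex -1.632 -2.098 2.155
vertex -2.233 -1.806 2.574
endloop
endfacet
facet normal -0.387 0.505 0.771
outer loop
vertex 2.252 2.477 3.288
vertex 2.564 4.003 2.446
vertex 0.578 2.387 2.506
endloop
endfacet
facet normal -0.176 -0.862 0.475
outer loop
vertex 1.016 1.817 1.634
vertex 2.252 2.477 3.288
vertex 0.578 2.387 2.506
endloop
endfacet
facet normal -0.387 0.505 0.771
outer loop
vertex 0.578 2.387 2.506
vertex 2.564 4.003 2.446
vertex 0.89 3.913 1.664
endloop
endfacet
facet normal -0.905 -0.048 -0.423
outer loop
vertex 0.89 3.913 1.664
vertex 1.016 1.817 1.634
vertex 0.578 2.387 2.506
endloop
endfacet
facet normal 0.905 0.048 0.423
outer loop
vertex 2.252 2.477 3.288
vertex 3.002 3.433 1.574
vertex 2.564 4.003 2.446
endloop
endfacet
facet normal -0.176 -0.862 0.475
outer loop
vertex 2.69 1.907 2.416
vertex 2.252 2.477 3.288
vertex 1.016 1.817 1.634
endloop
endfacet
facet normal 0.905 0.048 0.423
outer loop
vertex 2.69 1.907 2.416
vertex 3.002 3.433 1.574
vertex 2.252 2.477 3.288
endloop
endfacet
facet normal 0.176 0.862 -0.475
outer loop
vertex 2.564 4.003 2.446
vertex 3.002 3.433 1.574
vertex 0.89 3.913 1.664
endloop
endfacet
facet normal -0.905 -0.048 -0.423
outer loop
vertex 1.328 3.343 0.792
vertex 1.016 1.817 1.634
vertex 0.89 3.913 1.664
endloop
endfacet
facet normal 0.176 0.862 -0.475
outer loop
vertex 0.89 3.913 1.664
vertex 3.002 3.433 1.574
vertex 1.328 3.343 0.792
endloop
endfacet
facet normal 0.387 -0.505 -0.771
outer loop
vertex 1.328 3.343 0.792
vertex 2.69 1.907 2.416
vertex 1.016 1.817 1.634
endloop
endfacet
facet normal 0.387 -0.505 -0.771
outer loop
vertex 3.002 3.433 1.574
vertex 2.69 1.907 2.416
vertex 1.328 3.343 0.792
endloop
endfacet

endsolid


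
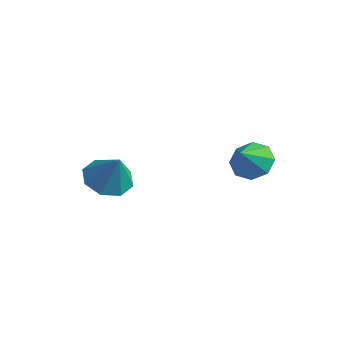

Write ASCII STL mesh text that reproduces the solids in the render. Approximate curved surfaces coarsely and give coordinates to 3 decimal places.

solid 
facet normal -0.459 0.051 -0.887
outer loop
vertex -3.61 0.096 1.363
vertex -4.29 -0.357 1.689
vertex -4.081 0.496 1.63
endloop
endfacet
facet normal 0.707 0.655 0.266
outer loop
vertex -3.61 0.096 1.363
vertex -4.081 0.496 1.63
vertex -3.69 -0.423 2.851
endloop
endfacet
facet normal -0.458 0.051 -0.887
outer loop
vertex -4.081 0.496 1.63
vertex -4.29 -0.357 1.689
vertex -4.675 0.397 1.931
endloop
endfacet
facet normal 0.150 0.812 0.563
outer loop
vertex -4.081 0.496 1.63
vertex -4.675 0.397 1.931
vertex -3.69 -0.423 2.851
endloop
endfacet
facet normal -0.458 0.051 -0.888
outer loop
vertex -4.675 0.397 1.931
vertex -4.29 -0.357 1.689
vertex -5.044 -0.144 2.09
endloop
endfacet
facet normal -0.354 0.478 0.804
outer loop
vertex -4.675 0.397 1.931
vertex -5.044 -0.144 2.09
vertex -3.69 -0.423 2.851
endloop
endfacet
facet normal -0.458 0.051 -0.888
outer loop
vertex -5.044 -0.144 2.09
vertex -4.29 -0.357 1.689
vertex -4.971 -0.809 2.014
endloop
endfacet
facet normal -0.508 -0.153 0.848
outer loop
vertex -5.044 -0.144 2.09
vertex -4.971 -0.809 2.014
vertex -3.69 -0.423 2.851
endloop
endfacet
facet normal -0.457 0.051 -0.888
outer loop
vertex -4.971 -0.809 2.014
vertex -4.29 -0.357 1.689
vertex -4.499 -1.209 1.748
endloop
endfacet
facet normal -0.224 -0.709 0.669
outer loop
vertex -4.971 -0.809 2.014
vertex -4.499 -1.209 1.748
vertex -3.69 -0.423 2.851
endloop
endfacet
facet normal -0.459 0.051 -0.887
outer loop
vertex -4.499 -1.209 1.748
vertex -4.29 -0.357 1.689
vertex -3.905 -1.11 1.446
endloop
endfacet
facet normal 0.334 -0.866 0.372
outer loop
vertex -4.499 -1.209 1.748
vertex -3.905 -1.11 1.446
vertex -3.69 -0.423 2.851
endloop
endfacet
facet normal -0.459 0.052 -0.887
outer loop
vertex -3.905 -1.11 1.446
vertex -4.29 -0.357 1.689
vertex -3.537 -0.569 1.287
endloop
endfacet
facet normal 0.837 -0.531 0.131
outer loop
vertex -3.905 -1.11 1.446
vertex -3.537 -0.569 1.287
vertex -3.69 -0.423 2.851
endloop
endfacet
facet normal -0.459 0.051 -0.887
outer loop
vertex -3.537 -0.569 1.287
vertex -4.29 -0.357 1.689
vertex -3.61 0.096 1.363
endloop
endfacet
facet normal 0.991 0.099 0.088
outer loop
vertex -3.537 -0.569 1.287
vertex -3.61 0.096 1.363
vertex -3.69 -0.423 2.851
endloop
endfacet
facet normal -0.085 0.677 -0.731
outer loop
vertex -0.11 1.747 2.386
vertex -0.476 2.222 2.869
vertex 0.26 2.104 2.674
endloop
endfacet
facet normal 0.691 -0.723 0.008
outer loop
vertex -0.11 1.747 2.386
vertex 0.26 2.104 2.674
vertex -0.384 1.498 3.651
endloop
endfacet
facet normal -0.085 0.676 -0.731
outer loop
vertex 0.26 2.104 2.674
vertex -0.476 2.222 2.869
vertex 0.199 2.531 3.076
endloop
endfacet
facet normal 0.872 -0.263 0.412
outer loop
vertex 0.26 2.104 2.674
vertex 0.199 2.531 3.076
vertex -0.384 1.498 3.651
endloop
endfacet
facet normal -0.085 0.677 -0.731
outer loop
vertex 0.199 2.531 3.076
vertex -0.476 2.222 2.869
vertex -0.258 2.777 3.357
endloop
endfacet
facet normal 0.569 0.130 0.812
outer loop
vertex 0.199 2.531 3.076
vertex -0.258 2.777 3.357
vertex -0.384 1.498 3.651
endloop
endfacet
facet normal -0.086 0.677 -0.731
outer loop
vertex -0.258 2.777 3.357
vertex -0.476 2.222 2.869
vertex -0.842 2.697 3.352
endloop
endfacet
facet normal -0.040 0.228 0.973
outer loop
vertex -0.258 2.777 3.357
vertex -0.842 2.697 3.352
vertex -0.384 1.498 3.651
endloop
endfacet
facet normal -0.085 0.677 -0.731
outer loop
vertex -0.842 2.697 3.352
vertex -0.476 2.222 2.869
vertex -1.211 2.34 3.064
endloop
endfacet
facet normal -0.598 -0.029 0.801
outer loop
vertex -0.842 2.697 3.352
vertex -1.211 2.34 3.064
vertex -0.384 1.498 3.651
endloop
endfacet
facet normal -0.085 0.676 -0.732
outer loop
vertex -1.211 2.34 3.064
vertex -0.476 2.222 2.869
vertex -1.15 1.913 2.662
endloop
endfacet
facet normal -0.778 -0.486 0.398
outer loop
vertex -1.211 2.34 3.064
vertex -1.15 1.913 2.662
vertex -0.384 1.498 3.651
endloop
endfacet
facet normal -0.086 0.677 -0.731
outer loop
vertex -1.15 1.913 2.662
vertex -0.476 2.222 2.869
vertex -0.694 1.668 2.381
endloop
endfacet
facet normal -0.474 -0.880 -0.002
outer loop
vertex -1.15 1.913 2.662
vertex -0.694 1.668 2.381
vertex -0.384 1.498 3.651
endloop
endfacet
facet normal -0.085 0.677 -0.731
outer loop
vertex -0.694 1.668 2.381
vertex -0.476 2.222 2.869
vertex -0.11 1.747 2.386
endloop
endfacet
facet normal 0.134 -0.977 -0.163
outer loop
vertex -0.694 1.668 2.381
vertex -0.11 1.747 2.386
vertex -0.384 1.498 3.651
endloop
endfacet

endsolid


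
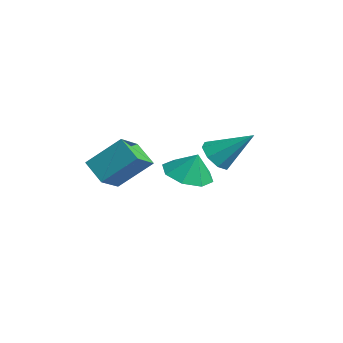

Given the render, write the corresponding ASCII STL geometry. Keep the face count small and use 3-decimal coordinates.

solid 
facet normal -0.457 -0.623 -0.635
outer loop
vertex -0.984 1.153 0.408
vertex -1.713 1.386 0.704
vertex -1.224 1.644 0.099
endloop
endfacet
facet normal 0.914 0.243 -0.323
outer loop
vertex -0.984 1.153 0.408
vertex -1.224 1.644 0.099
vertex -0.827 2.594 1.936
endloop
endfacet
facet normal -0.456 -0.624 -0.635
outer loop
vertex -1.224 1.644 0.099
vertex -1.713 1.386 0.704
vertex -1.75 1.983 0.144
endloop
endfacet
facet normal 0.444 0.753 -0.485
outer loop
vertex -1.224 1.644 0.099
vertex -1.75 1.983 0.144
vertex -0.827 2.594 1.936
endloop
endfacet
facet normal -0.457 -0.623 -0.634
outer loop
vertex -1.75 1.983 0.144
vertex -1.713 1.386 0.704
vertex -2.254 1.973 0.517
endloop
endfacet
facet normal -0.188 0.955 -0.229
outer loop
vertex -1.75 1.983 0.144
vertex -2.254 1.973 0.517
vertex -0.827 2.594 1.936
endloop
endfacet
facet normal -0.456 -0.623 -0.635
outer loop
vertex -2.254 1.973 0.517
vertex -1.713 1.386 0.704
vertex -2.442 1.618 1.0
endloop
endfacet
facet normal -0.614 0.731 0.298
outer loop
vertex -2.254 1.973 0.517
vertex -2.442 1.618 1.0
vertex -0.827 2.594 1.936
endloop
endfacet
facet normal -0.456 -0.623 -0.635
outer loop
vertex -2.442 1.618 1.0
vertex -1.713 1.386 0.704
vertex -2.202 1.127 1.309
endloop
endfacet
facet normal -0.582 0.210 0.786
outer loop
vertex -2.442 1.618 1.0
vertex -2.202 1.127 1.309
vertex -0.827 2.594 1.936
endloop
endfacet
facet normal -0.456 -0.623 -0.635
outer loop
vertex -2.202 1.127 1.309
vertex -1.713 1.386 0.704
vertex -1.676 0.788 1.264
endloop
endfacet
facet normal -0.112 -0.300 0.947
outer loop
vertex -2.202 1.127 1.309
vertex -1.676 0.788 1.264
vertex -0.827 2.594 1.936
endloop
endfacet
facet normal -0.457 -0.623 -0.635
outer loop
vertex -1.676 0.788 1.264
vertex -1.713 1.386 0.704
vertex -1.172 0.798 0.891
endloop
endfacet
facet normal 0.521 -0.502 0.690
outer loop
vertex -1.676 0.788 1.264
vertex -1.172 0.798 0.891
vertex -0.827 2.594 1.936
endloop
endfacet
facet normal -0.457 -0.622 -0.635
outer loop
vertex -1.172 0.798 0.891
vertex -1.713 1.386 0.704
vertex -0.984 1.153 0.408
endloop
endfacet
facet normal 0.947 -0.278 0.164
outer loop
vertex -1.172 0.798 0.891
vertex -0.984 1.153 0.408
vertex -0.827 2.594 1.936
endloop
endfacet
facet normal -0.791 -0.226 0.569
outer loop
vertex -3.734 -1.757 1.352
vertex -4.479 -0.798 0.698
vertex -4.282 -3.054 0.076
endloop
endfacet
facet normal 0.540 -0.695 0.475
outer loop
vertex -3.261 -2.762 -0.658
vertex -3.734 -1.757 1.352
vertex -4.282 -3.054 0.076
endloop
endfacet
facet normal -0.791 -0.226 0.568
outer loop
vertex -4.282 -3.054 0.076
vertex -4.479 -0.798 0.698
vertex -5.026 -2.094 -0.579
endloop
endfacet
facet normal -0.288 -0.682 -0.672
outer loop
vertex -5.026 -2.094 -0.579
vertex -3.261 -2.762 -0.658
vertex -4.282 -3.054 0.076
endloop
endfacet
facet normal 0.288 0.682 0.672
outer loop
vertex -3.734 -1.757 1.352
vertex -3.458 -0.506 -0.036
vertex -4.479 -0.798 0.698
endloop
endfacet
facet normal 0.540 -0.695 0.475
outer loop
vertex -2.714 -1.466 0.619
vertex -3.734 -1.757 1.352
vertex -3.261 -2.762 -0.658
endloop
endfacet
facet normal 0.288 0.682 0.672
outer loop
vertex -2.714 -1.466 0.619
vertex -3.458 -0.506 -0.036
vertex -3.734 -1.757 1.352
endloop
endfacet
facet normal -0.540 0.695 -0.474
outer loop
vertex -4.479 -0.798 0.698
vertex -3.458 -0.506 -0.036
vertex -5.026 -2.094 -0.579
endloop
endfacet
facet normal -0.288 -0.682 -0.672
outer loop
vertex -4.006 -1.803 -1.312
vertex -3.261 -2.762 -0.658
vertex -5.026 -2.094 -0.579
endloop
endfacet
facet normal -0.540 0.695 -0.475
outer loop
vertex -5.026 -2.094 -0.579
vertex -3.458 -0.506 -0.036
vertex -4.006 -1.803 -1.312
endloop
endfacet
facet normal 0.791 0.227 -0.569
outer loop
vertex -4.006 -1.803 -1.312
vertex -2.714 -1.466 0.619
vertex -3.261 -2.762 -0.658
endloop
endfacet
facet normal 0.791 0.225 -0.569
outer loop
vertex -3.458 -0.506 -0.036
vertex -2.714 -1.466 0.619
vertex -4.006 -1.803 -1.312
endloop
endfacet
facet normal -0.314 -0.234 -0.920
outer loop
vertex 1.301 -1.263 0.721
vertex 0.462 -0.682 0.86
vertex 1.41 -0.516 0.494
endloop
endfacet
facet normal 0.921 -0.016 0.389
outer loop
vertex 1.301 -1.263 0.721
vertex 1.41 -0.516 0.494
vertex 0.818 -0.418 1.9
endloop
endfacet
facet normal -0.315 -0.233 -0.920
outer loop
vertex 1.41 -0.516 0.494
vertex 0.462 -0.682 0.86
vertex 0.964 0.134 0.482
endloop
endfacet
facet normal 0.786 0.545 0.293
outer loop
vertex 1.41 -0.516 0.494
vertex 0.964 0.134 0.482
vertex 0.818 -0.418 1.9
endloop
endfacet
facet normal -0.314 -0.233 -0.920
outer loop
vertex 0.964 0.134 0.482
vertex 0.462 -0.682 0.86
vertex 0.224 0.306 0.691
endloop
endfacet
facet normal 0.309 0.875 0.372
outer loop
vertex 0.964 0.134 0.482
vertex 0.224 0.306 0.691
vertex 0.818 -0.418 1.9
endloop
endfacet
facet normal -0.315 -0.233 -0.920
outer loop
vertex 0.224 0.306 0.691
vertex 0.462 -0.682 0.86
vertex -0.377 -0.1 1.0
endloop
endfacet
facet normal -0.229 0.781 0.581
outer loop
vertex 0.224 0.306 0.691
vertex -0.377 -0.1 1.0
vertex 0.818 -0.418 1.9
endloop
endfacet
facet normal -0.315 -0.233 -0.920
outer loop
vertex -0.377 -0.1 1.0
vertex 0.462 -0.682 0.86
vertex -0.486 -0.848 1.227
endloop
endfacet
facet normal -0.515 0.317 0.796
outer loop
vertex -0.377 -0.1 1.0
vertex -0.486 -0.848 1.227
vertex 0.818 -0.418 1.9
endloop
endfacet
facet normal -0.315 -0.234 -0.920
outer loop
vertex -0.486 -0.848 1.227
vertex 0.462 -0.682 0.86
vertex -0.04 -1.497 1.239
endloop
endfacet
facet normal -0.380 -0.245 0.892
outer loop
vertex -0.486 -0.848 1.227
vertex -0.04 -1.497 1.239
vertex 0.818 -0.418 1.9
endloop
endfacet
facet normal -0.316 -0.233 -0.920
outer loop
vertex -0.04 -1.497 1.239
vertex 0.462 -0.682 0.86
vertex 0.7 -1.67 1.029
endloop
endfacet
facet normal 0.096 -0.575 0.813
outer loop
vertex -0.04 -1.497 1.239
vertex 0.7 -1.67 1.029
vertex 0.818 -0.418 1.9
endloop
endfacet
facet normal -0.314 -0.233 -0.920
outer loop
vertex 0.7 -1.67 1.029
vertex 0.462 -0.682 0.86
vertex 1.301 -1.263 0.721
endloop
endfacet
facet normal 0.635 -0.481 0.605
outer loop
vertex 0.7 -1.67 1.029
vertex 1.301 -1.263 0.721
vertex 0.818 -0.418 1.9
endloop
endfacet

endsolid


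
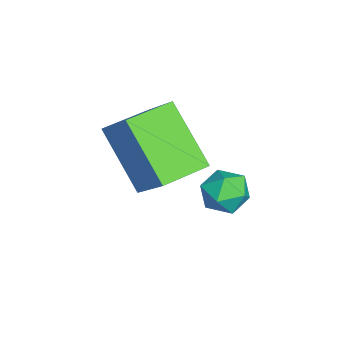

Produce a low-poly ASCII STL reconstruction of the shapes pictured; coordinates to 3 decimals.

solid 
facet normal -0.554 -0.439 0.707
outer loop
vertex -0.419 -4.313 0.762
vertex -1.196 -3.296 0.785
vertex -1.222 -4.904 -0.235
endloop
endfacet
facet normal 0.607 -0.794 -0.018
outer loop
vertex -0.164 -4.064 -1.585
vertex -0.419 -4.313 0.762
vertex -1.222 -4.904 -0.235
endloop
endfacet
facet normal -0.554 -0.439 0.707
outer loop
vertex -1.222 -4.904 -0.235
vertex -1.196 -3.296 0.785
vertex -1.999 -3.887 -0.212
endloop
endfacet
facet normal -0.570 -0.419 -0.707
outer loop
vertex -1.999 -3.887 -0.212
vertex -0.164 -4.064 -1.585
vertex -1.222 -4.904 -0.235
endloop
endfacet
facet normal 0.570 0.419 0.707
outer loop
vertex -0.419 -4.313 0.762
vertex -0.138 -2.456 -0.565
vertex -1.196 -3.296 0.785
endloop
endfacet
facet normal 0.607 -0.794 -0.018
outer loop
vertex 0.639 -3.473 -0.588
vertex -0.419 -4.313 0.762
vertex -0.164 -4.064 -1.585
endloop
endfacet
facet normal 0.570 0.419 0.707
outer loop
vertex 0.639 -3.473 -0.588
vertex -0.138 -2.456 -0.565
vertex -0.419 -4.313 0.762
endloop
endfacet
facet normal -0.607 0.794 0.018
outer loop
vertex -1.196 -3.296 0.785
vertex -0.138 -2.456 -0.565
vertex -1.999 -3.887 -0.212
endloop
endfacet
facet normal -0.570 -0.419 -0.707
outer loop
vertex -0.941 -3.047 -1.562
vertex -0.164 -4.064 -1.585
vertex -1.999 -3.887 -0.212
endloop
endfacet
facet normal -0.607 0.794 0.018
outer loop
vertex -1.999 -3.887 -0.212
vertex -0.138 -2.456 -0.565
vertex -0.941 -3.047 -1.562
endloop
endfacet
facet normal 0.554 0.439 -0.707
outer loop
vertex -0.941 -3.047 -1.562
vertex 0.639 -3.473 -0.588
vertex -0.164 -4.064 -1.585
endloop
endfacet
facet normal 0.554 0.439 -0.707
outer loop
vertex -0.138 -2.456 -0.565
vertex 0.639 -3.473 -0.588
vertex -0.941 -3.047 -1.562
endloop
endfacet
facet normal -0.398 0.167 0.902
outer loop
vertex -1.357 -1.64 -2.022
vertex -1.57 -2.266 -2.0
vertex -0.971 -2.112 -1.764
endloop
endfacet
facet normal 0.175 0.579 0.797
outer loop
vertex -1.357 -1.64 -2.022
vertex -0.971 -2.112 -1.764
vertex -0.709 -1.649 -2.158
endloop
endfacet
facet normal 0.059 0.975 0.215
outer loop
vertex -1.357 -1.64 -2.022
vertex -0.709 -1.649 -2.158
vertex -1.146 -1.517 -2.638
endloop
endfacet
facet normal -0.587 0.809 -0.040
outer loop
vertex -1.357 -1.64 -2.022
vertex -1.146 -1.517 -2.638
vertex -1.679 -1.899 -2.54
endloop
endfacet
facet normal -0.869 0.309 0.386
outer loop
vertex -1.357 -1.64 -2.022
vertex -1.679 -1.899 -2.54
vertex -1.57 -2.266 -2.0
endloop
endfacet
facet normal 0.731 0.152 0.665
outer loop
vertex -0.709 -1.649 -2.158
vertex -0.971 -2.112 -1.764
vertex -0.521 -2.281 -2.22
endloop
endfacet
facet normal -0.197 -0.513 0.835
outer loop
vertex -0.971 -2.112 -1.764
vertex -1.57 -2.266 -2.0
vertex -1.054 -2.663 -2.122
endloop
endfacet
facet normal -0.958 -0.285 -0.000
outer loop
vertex -1.57 -2.266 -2.0
vertex -1.679 -1.899 -2.54
vertex -1.491 -2.531 -2.602
endloop
endfacet
facet normal -0.502 0.523 -0.689
outer loop
vertex -1.679 -1.899 -2.54
vertex -1.146 -1.517 -2.638
vertex -1.229 -2.068 -2.996
endloop
endfacet
facet normal 0.544 0.792 -0.277
outer loop
vertex -1.146 -1.517 -2.638
vertex -0.709 -1.649 -2.158
vertex -0.63 -1.914 -2.76
endloop
endfacet
facet normal 0.587 -0.809 0.040
outer loop
vertex -0.843 -2.54 -2.738
vertex -0.521 -2.281 -2.22
vertex -1.054 -2.663 -2.122
endloop
endfacet
facet normal -0.059 -0.975 -0.215
outer loop
vertex -0.843 -2.54 -2.738
vertex -1.054 -2.663 -2.122
vertex -1.491 -2.531 -2.602
endloop
endfacet
facet normal -0.175 -0.579 -0.797
outer loop
vertex -0.843 -2.54 -2.738
vertex -1.491 -2.531 -2.602
vertex -1.229 -2.068 -2.996
endloop
endfacet
facet normal 0.398 -0.167 -0.902
outer loop
vertex -0.843 -2.54 -2.738
vertex -1.229 -2.068 -2.996
vertex -0.63 -1.914 -2.76
endloop
endfacet
facet normal 0.869 -0.309 -0.386
outer loop
vertex -0.843 -2.54 -2.738
vertex -0.63 -1.914 -2.76
vertex -0.521 -2.281 -2.22
endloop
endfacet
facet normal 0.502 -0.523 0.689
outer loop
vertex -1.054 -2.663 -2.122
vertex -0.521 -2.281 -2.22
vertex -0.971 -2.112 -1.764
endloop
endfacet
facet normal -0.544 -0.792 0.277
outer loop
vertex -1.491 -2.531 -2.602
vertex -1.054 -2.663 -2.122
vertex -1.57 -2.266 -2.0
endloop
endfacet
facet normal -0.731 -0.152 -0.665
outer loop
vertex -1.229 -2.068 -2.996
vertex -1.491 -2.531 -2.602
vertex -1.679 -1.899 -2.54
endloop
endfacet
facet normal 0.197 0.513 -0.835
outer loop
vertex -0.63 -1.914 -2.76
vertex -1.229 -2.068 -2.996
vertex -1.146 -1.517 -2.638
endloop
endfacet
facet normal 0.958 0.285 0.000
outer loop
vertex -0.521 -2.281 -2.22
vertex -0.63 -1.914 -2.76
vertex -0.709 -1.649 -2.158
endloop
endfacet

endsolid


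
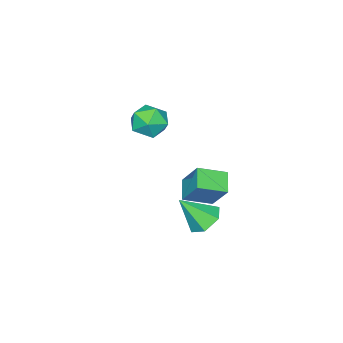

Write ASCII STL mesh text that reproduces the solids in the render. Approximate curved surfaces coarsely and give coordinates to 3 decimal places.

solid 
facet normal 0.180 0.763 0.621
outer loop
vertex -2.332 -1.905 -1.294
vertex -2.291 -2.6 -0.451
vertex -1.38 -2.362 -1.008
endloop
endfacet
facet normal 0.440 0.897 -0.031
outer loop
vertex -2.332 -1.905 -1.294
vertex -1.38 -2.362 -1.008
vertex -1.646 -2.268 -2.065
endloop
endfacet
facet normal -0.101 0.863 -0.496
outer loop
vertex -2.332 -1.905 -1.294
vertex -1.646 -2.268 -2.065
vertex -2.721 -2.448 -2.16
endloop
endfacet
facet normal -0.694 0.707 -0.132
outer loop
vertex -2.332 -1.905 -1.294
vertex -2.721 -2.448 -2.16
vertex -3.119 -2.653 -1.163
endloop
endfacet
facet normal -0.521 0.646 0.558
outer loop
vertex -2.332 -1.905 -1.294
vertex -3.119 -2.653 -1.163
vertex -2.291 -2.6 -0.451
endloop
endfacet
facet normal 0.904 0.380 -0.194
outer loop
vertex -1.646 -2.268 -2.065
vertex -1.38 -2.362 -1.008
vertex -1.181 -3.187 -1.697
endloop
endfacet
facet normal 0.483 0.164 0.860
outer loop
vertex -1.38 -2.362 -1.008
vertex -2.291 -2.6 -0.451
vertex -1.579 -3.392 -0.7
endloop
endfacet
facet normal -0.651 -0.025 0.759
outer loop
vertex -2.291 -2.6 -0.451
vertex -3.119 -2.653 -1.163
vertex -2.654 -3.572 -0.795
endloop
endfacet
facet normal -0.931 0.073 -0.357
outer loop
vertex -3.119 -2.653 -1.163
vertex -2.721 -2.448 -2.16
vertex -2.92 -3.478 -1.852
endloop
endfacet
facet normal 0.029 0.324 -0.946
outer loop
vertex -2.721 -2.448 -2.16
vertex -1.646 -2.268 -2.065
vertex -2.009 -3.24 -2.409
endloop
endfacet
facet normal 0.694 -0.707 0.132
outer loop
vertex -1.968 -3.935 -1.566
vertex -1.181 -3.187 -1.697
vertex -1.579 -3.392 -0.7
endloop
endfacet
facet normal 0.101 -0.863 0.496
outer loop
vertex -1.968 -3.935 -1.566
vertex -1.579 -3.392 -0.7
vertex -2.654 -3.572 -0.795
endloop
endfacet
facet normal -0.440 -0.897 0.031
outer loop
vertex -1.968 -3.935 -1.566
vertex -2.654 -3.572 -0.795
vertex -2.92 -3.478 -1.852
endloop
endfacet
facet normal -0.180 -0.763 -0.621
outer loop
vertex -1.968 -3.935 -1.566
vertex -2.92 -3.478 -1.852
vertex -2.009 -3.24 -2.409
endloop
endfacet
facet normal 0.521 -0.646 -0.558
outer loop
vertex -1.968 -3.935 -1.566
vertex -2.009 -3.24 -2.409
vertex -1.181 -3.187 -1.697
endloop
endfacet
facet normal 0.931 -0.073 0.357
outer loop
vertex -1.579 -3.392 -0.7
vertex -1.181 -3.187 -1.697
vertex -1.38 -2.362 -1.008
endloop
endfacet
facet normal -0.029 -0.324 0.946
outer loop
vertex -2.654 -3.572 -0.795
vertex -1.579 -3.392 -0.7
vertex -2.291 -2.6 -0.451
endloop
endfacet
facet normal -0.904 -0.380 0.194
outer loop
vertex -2.92 -3.478 -1.852
vertex -2.654 -3.572 -0.795
vertex -3.119 -2.653 -1.163
endloop
endfacet
facet normal -0.483 -0.164 -0.860
outer loop
vertex -2.009 -3.24 -2.409
vertex -2.92 -3.478 -1.852
vertex -2.721 -2.448 -2.16
endloop
endfacet
facet normal 0.651 0.025 -0.759
outer loop
vertex -1.181 -3.187 -1.697
vertex -2.009 -3.24 -2.409
vertex -1.646 -2.268 -2.065
endloop
endfacet
facet normal -0.417 0.497 -0.761
outer loop
vertex 1.916 2.928 -4.138
vertex 1.191 3.163 -3.587
vertex 1.945 3.722 -3.635
endloop
endfacet
facet normal 0.999 -0.016 -0.033
outer loop
vertex 1.916 2.928 -4.138
vertex 1.945 3.722 -3.635
vertex 1.969 2.237 -2.173
endloop
endfacet
facet normal -0.418 0.498 -0.760
outer loop
vertex 1.945 3.722 -3.635
vertex 1.191 3.163 -3.587
vertex 1.221 3.956 -3.084
endloop
endfacet
facet normal 0.608 0.562 0.561
outer loop
vertex 1.945 3.722 -3.635
vertex 1.221 3.956 -3.084
vertex 1.969 2.237 -2.173
endloop
endfacet
facet normal -0.418 0.498 -0.760
outer loop
vertex 1.221 3.956 -3.084
vertex 1.191 3.163 -3.587
vertex 0.467 3.397 -3.035
endloop
endfacet
facet normal -0.223 0.379 0.898
outer loop
vertex 1.221 3.956 -3.084
vertex 0.467 3.397 -3.035
vertex 1.969 2.237 -2.173
endloop
endfacet
facet normal -0.418 0.498 -0.760
outer loop
vertex 0.467 3.397 -3.035
vertex 1.191 3.163 -3.587
vertex 0.437 2.604 -3.538
endloop
endfacet
facet normal -0.664 -0.382 0.642
outer loop
vertex 0.467 3.397 -3.035
vertex 0.437 2.604 -3.538
vertex 1.969 2.237 -2.173
endloop
endfacet
facet normal -0.418 0.497 -0.760
outer loop
vertex 0.437 2.604 -3.538
vertex 1.191 3.163 -3.587
vertex 1.162 2.369 -4.09
endloop
endfacet
facet normal -0.274 -0.961 0.049
outer loop
vertex 0.437 2.604 -3.538
vertex 1.162 2.369 -4.09
vertex 1.969 2.237 -2.173
endloop
endfacet
facet normal -0.417 0.497 -0.761
outer loop
vertex 1.162 2.369 -4.09
vertex 1.191 3.163 -3.587
vertex 1.916 2.928 -4.138
endloop
endfacet
facet normal 0.558 -0.778 -0.289
outer loop
vertex 1.162 2.369 -4.09
vertex 1.916 2.928 -4.138
vertex 1.969 2.237 -2.173
endloop
endfacet
facet normal -0.690 -0.548 0.472
outer loop
vertex -0.544 1.301 -1.893
vertex -1.654 2.249 -2.415
vertex -0.735 0.257 -3.384
endloop
endfacet
facet normal 0.716 -0.612 0.337
outer loop
vertex 0.114 0.931 -3.965
vertex -0.544 1.301 -1.893
vertex -0.735 0.257 -3.384
endloop
endfacet
facet normal -0.690 -0.548 0.472
outer loop
vertex -0.735 0.257 -3.384
vertex -1.654 2.249 -2.415
vertex -1.845 1.205 -3.906
endloop
endfacet
facet normal -0.104 -0.571 -0.815
outer loop
vertex -1.845 1.205 -3.906
vertex 0.114 0.931 -3.965
vertex -0.735 0.257 -3.384
endloop
endfacet
facet normal 0.104 0.571 0.815
outer loop
vertex -0.544 1.301 -1.893
vertex -0.805 2.923 -2.996
vertex -1.654 2.249 -2.415
endloop
endfacet
facet normal 0.716 -0.612 0.337
outer loop
vertex 0.305 1.975 -2.474
vertex -0.544 1.301 -1.893
vertex 0.114 0.931 -3.965
endloop
endfacet
facet normal 0.104 0.571 0.815
outer loop
vertex 0.305 1.975 -2.474
vertex -0.805 2.923 -2.996
vertex -0.544 1.301 -1.893
endloop
endfacet
facet normal -0.716 0.612 -0.337
outer loop
vertex -1.654 2.249 -2.415
vertex -0.805 2.923 -2.996
vertex -1.845 1.205 -3.906
endloop
endfacet
facet normal -0.104 -0.571 -0.815
outer loop
vertex -0.996 1.879 -4.487
vertex 0.114 0.931 -3.965
vertex -1.845 1.205 -3.906
endloop
endfacet
facet normal -0.716 0.612 -0.337
outer loop
vertex -1.845 1.205 -3.906
vertex -0.805 2.923 -2.996
vertex -0.996 1.879 -4.487
endloop
endfacet
facet normal 0.690 0.548 -0.472
outer loop
vertex -0.996 1.879 -4.487
vertex 0.305 1.975 -2.474
vertex 0.114 0.931 -3.965
endloop
endfacet
facet normal 0.690 0.548 -0.472
outer loop
vertex -0.805 2.923 -2.996
vertex 0.305 1.975 -2.474
vertex -0.996 1.879 -4.487
endloop
endfacet

endsolid


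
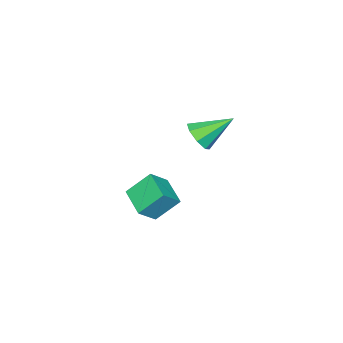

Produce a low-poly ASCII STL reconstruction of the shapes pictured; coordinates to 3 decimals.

solid 
facet normal 0.556 -0.608 -0.566
outer loop
vertex -0.1 -0.759 3.307
vertex -0.764 -0.674 2.563
vertex 0.059 -0.176 2.837
endloop
endfacet
facet normal 0.524 0.443 0.727
outer loop
vertex -0.1 -0.759 3.307
vertex 0.059 -0.176 2.837
vertex -1.976 0.654 3.797
endloop
endfacet
facet normal 0.557 -0.609 -0.565
outer loop
vertex 0.059 -0.176 2.837
vertex -0.764 -0.674 2.563
vertex -0.263 0.115 2.206
endloop
endfacet
facet normal 0.443 0.879 0.179
outer loop
vertex 0.059 -0.176 2.837
vertex -0.263 0.115 2.206
vertex -1.976 0.654 3.797
endloop
endfacet
facet normal 0.556 -0.609 -0.566
outer loop
vertex -0.263 0.115 2.206
vertex -0.764 -0.674 2.563
vertex -0.879 -0.056 1.785
endloop
endfacet
facet normal -0.025 0.938 -0.345
outer loop
vertex -0.263 0.115 2.206
vertex -0.879 -0.056 1.785
vertex -1.976 0.654 3.797
endloop
endfacet
facet normal 0.555 -0.609 -0.566
outer loop
vertex -0.879 -0.056 1.785
vertex -0.764 -0.674 2.563
vertex -1.428 -0.589 1.82
endloop
endfacet
facet normal -0.605 0.588 -0.537
outer loop
vertex -0.879 -0.056 1.785
vertex -1.428 -0.589 1.82
vertex -1.976 0.654 3.797
endloop
endfacet
facet normal 0.556 -0.608 -0.566
outer loop
vertex -1.428 -0.589 1.82
vertex -0.764 -0.674 2.563
vertex -1.587 -1.172 2.29
endloop
endfacet
facet normal -0.958 0.031 -0.285
outer loop
vertex -1.428 -0.589 1.82
vertex -1.587 -1.172 2.29
vertex -1.976 0.654 3.797
endloop
endfacet
facet normal 0.556 -0.610 -0.565
outer loop
vertex -1.587 -1.172 2.29
vertex -0.764 -0.674 2.563
vertex -1.265 -1.462 2.92
endloop
endfacet
facet normal -0.877 -0.403 0.262
outer loop
vertex -1.587 -1.172 2.29
vertex -1.265 -1.462 2.92
vertex -1.976 0.654 3.797
endloop
endfacet
facet normal 0.556 -0.609 -0.565
outer loop
vertex -1.265 -1.462 2.92
vertex -0.764 -0.674 2.563
vertex -0.649 -1.291 3.341
endloop
endfacet
facet normal -0.409 -0.463 0.786
outer loop
vertex -1.265 -1.462 2.92
vertex -0.649 -1.291 3.341
vertex -1.976 0.654 3.797
endloop
endfacet
facet normal 0.556 -0.610 -0.566
outer loop
vertex -0.649 -1.291 3.341
vertex -0.764 -0.674 2.563
vertex -0.1 -0.759 3.307
endloop
endfacet
facet normal 0.170 -0.113 0.979
outer loop
vertex -0.649 -1.291 3.341
vertex -0.1 -0.759 3.307
vertex -1.976 0.654 3.797
endloop
endfacet
facet normal -0.503 -0.819 0.275
outer loop
vertex -1.472 -4.255 -2.108
vertex -2.535 -3.924 -3.068
vertex -0.587 -5.241 -3.427
endloop
endfacet
facet normal 0.723 -0.225 0.653
outer loop
vertex 0.375 -3.676 -3.952
vertex -1.472 -4.255 -2.108
vertex -0.587 -5.241 -3.427
endloop
endfacet
facet normal -0.503 -0.819 0.274
outer loop
vertex -0.587 -5.241 -3.427
vertex -2.535 -3.924 -3.068
vertex -1.649 -4.91 -4.388
endloop
endfacet
facet normal 0.474 -0.528 -0.705
outer loop
vertex -1.649 -4.91 -4.388
vertex 0.375 -3.676 -3.952
vertex -0.587 -5.241 -3.427
endloop
endfacet
facet normal -0.473 0.528 0.706
outer loop
vertex -1.472 -4.255 -2.108
vertex -1.573 -2.359 -3.593
vertex -2.535 -3.924 -3.068
endloop
endfacet
facet normal 0.723 -0.225 0.653
outer loop
vertex -0.511 -2.69 -2.632
vertex -1.472 -4.255 -2.108
vertex 0.375 -3.676 -3.952
endloop
endfacet
facet normal -0.474 0.527 0.705
outer loop
vertex -0.511 -2.69 -2.632
vertex -1.573 -2.359 -3.593
vertex -1.472 -4.255 -2.108
endloop
endfacet
facet normal -0.723 0.225 -0.653
outer loop
vertex -2.535 -3.924 -3.068
vertex -1.573 -2.359 -3.593
vertex -1.649 -4.91 -4.388
endloop
endfacet
facet normal 0.473 -0.527 -0.706
outer loop
vertex -0.688 -3.345 -4.912
vertex 0.375 -3.676 -3.952
vertex -1.649 -4.91 -4.388
endloop
endfacet
facet normal -0.723 0.225 -0.653
outer loop
vertex -1.649 -4.91 -4.388
vertex -1.573 -2.359 -3.593
vertex -0.688 -3.345 -4.912
endloop
endfacet
facet normal 0.503 0.820 -0.274
outer loop
vertex -0.688 -3.345 -4.912
vertex -0.511 -2.69 -2.632
vertex 0.375 -3.676 -3.952
endloop
endfacet
facet normal 0.504 0.819 -0.274
outer loop
vertex -1.573 -2.359 -3.593
vertex -0.511 -2.69 -2.632
vertex -0.688 -3.345 -4.912
endloop
endfacet

endsolid


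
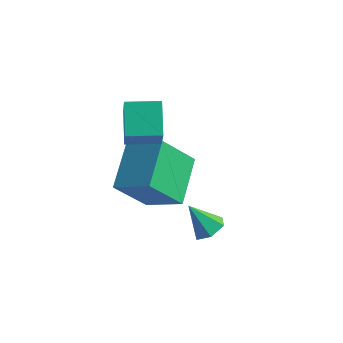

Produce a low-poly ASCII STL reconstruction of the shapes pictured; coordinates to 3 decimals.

solid 
facet normal -0.405 -0.493 0.770
outer loop
vertex -1.911 -1.25 1.58
vertex -3.476 -1.251 0.755
vertex -1.415 -3.12 0.643
endloop
endfacet
facet normal 0.885 0.001 0.466
outer loop
vertex -0.584 -2.109 -0.935
vertex -1.911 -1.25 1.58
vertex -1.415 -3.12 0.643
endloop
endfacet
facet normal -0.406 -0.494 0.769
outer loop
vertex -1.415 -3.12 0.643
vertex -3.476 -1.251 0.755
vertex -2.98 -3.121 -0.183
endloop
endfacet
facet normal 0.231 -0.870 -0.436
outer loop
vertex -2.98 -3.121 -0.183
vertex -0.584 -2.109 -0.935
vertex -1.415 -3.12 0.643
endloop
endfacet
facet normal -0.230 0.870 0.436
outer loop
vertex -1.911 -1.25 1.58
vertex -2.645 -0.24 -0.823
vertex -3.476 -1.251 0.755
endloop
endfacet
facet normal 0.885 0.001 0.466
outer loop
vertex -1.08 -0.239 0.003
vertex -1.911 -1.25 1.58
vertex -0.584 -2.109 -0.935
endloop
endfacet
facet normal -0.231 0.870 0.436
outer loop
vertex -1.08 -0.239 0.003
vertex -2.645 -0.24 -0.823
vertex -1.911 -1.25 1.58
endloop
endfacet
facet normal -0.885 -0.001 -0.466
outer loop
vertex -3.476 -1.251 0.755
vertex -2.645 -0.24 -0.823
vertex -2.98 -3.121 -0.183
endloop
endfacet
facet normal 0.230 -0.870 -0.436
outer loop
vertex -2.149 -2.11 -1.76
vertex -0.584 -2.109 -0.935
vertex -2.98 -3.121 -0.183
endloop
endfacet
facet normal -0.884 -0.001 -0.467
outer loop
vertex -2.98 -3.121 -0.183
vertex -2.645 -0.24 -0.823
vertex -2.149 -2.11 -1.76
endloop
endfacet
facet normal 0.405 0.494 -0.770
outer loop
vertex -2.149 -2.11 -1.76
vertex -1.08 -0.239 0.003
vertex -0.584 -2.109 -0.935
endloop
endfacet
facet normal 0.406 0.493 -0.769
outer loop
vertex -2.645 -0.24 -0.823
vertex -1.08 -0.239 0.003
vertex -2.149 -2.11 -1.76
endloop
endfacet
facet normal 0.579 0.098 -0.809
outer loop
vertex 1.681 -4.113 -0.017
vertex 1.327 -3.564 -0.204
vertex 1.873 -3.496 0.195
endloop
endfacet
facet normal 0.473 -0.414 0.777
outer loop
vertex 1.681 -4.113 -0.017
vertex 1.873 -3.496 0.195
vertex 0.533 -3.696 0.904
endloop
endfacet
facet normal 0.579 0.096 -0.809
outer loop
vertex 1.873 -3.496 0.195
vertex 1.327 -3.564 -0.204
vertex 1.519 -2.947 0.007
endloop
endfacet
facet normal 0.347 0.496 0.796
outer loop
vertex 1.873 -3.496 0.195
vertex 1.519 -2.947 0.007
vertex 0.533 -3.696 0.904
endloop
endfacet
facet normal 0.580 0.096 -0.809
outer loop
vertex 1.519 -2.947 0.007
vertex 1.327 -3.564 -0.204
vertex 0.973 -3.014 -0.392
endloop
endfacet
facet normal -0.354 0.872 0.338
outer loop
vertex 1.519 -2.947 0.007
vertex 0.973 -3.014 -0.392
vertex 0.533 -3.696 0.904
endloop
endfacet
facet normal 0.580 0.097 -0.809
outer loop
vertex 0.973 -3.014 -0.392
vertex 1.327 -3.564 -0.204
vertex 0.78 -3.631 -0.604
endloop
endfacet
facet normal -0.931 0.339 -0.138
outer loop
vertex 0.973 -3.014 -0.392
vertex 0.78 -3.631 -0.604
vertex 0.533 -3.696 0.904
endloop
endfacet
facet normal 0.580 0.097 -0.809
outer loop
vertex 0.78 -3.631 -0.604
vertex 1.327 -3.564 -0.204
vertex 1.134 -4.18 -0.416
endloop
endfacet
facet normal -0.805 -0.573 -0.156
outer loop
vertex 0.78 -3.631 -0.604
vertex 1.134 -4.18 -0.416
vertex 0.533 -3.696 0.904
endloop
endfacet
facet normal 0.579 0.097 -0.810
outer loop
vertex 1.134 -4.18 -0.416
vertex 1.327 -3.564 -0.204
vertex 1.681 -4.113 -0.017
endloop
endfacet
facet normal -0.103 -0.948 0.301
outer loop
vertex 1.134 -4.18 -0.416
vertex 1.681 -4.113 -0.017
vertex 0.533 -3.696 0.904
endloop
endfacet
facet normal -0.314 0.486 -0.816
outer loop
vertex -3.415 -1.537 2.97
vertex -2.242 -0.809 2.953
vertex -2.77 -2.596 2.091
endloop
endfacet
facet normal -0.849 -0.528 0.012
outer loop
vertex -2.218 -3.451 3.527
vertex -3.415 -1.537 2.97
vertex -2.77 -2.596 2.091
endloop
endfacet
facet normal -0.314 0.486 -0.816
outer loop
vertex -2.77 -2.596 2.091
vertex -2.242 -0.809 2.953
vertex -1.597 -1.868 2.074
endloop
endfacet
facet normal 0.424 -0.697 -0.578
outer loop
vertex -1.597 -1.868 2.074
vertex -2.218 -3.451 3.527
vertex -2.77 -2.596 2.091
endloop
endfacet
facet normal -0.424 0.697 0.578
outer loop
vertex -3.415 -1.537 2.97
vertex -1.69 -1.664 4.389
vertex -2.242 -0.809 2.953
endloop
endfacet
facet normal -0.849 -0.528 0.012
outer loop
vertex -2.863 -2.392 4.406
vertex -3.415 -1.537 2.97
vertex -2.218 -3.451 3.527
endloop
endfacet
facet normal -0.424 0.697 0.578
outer loop
vertex -2.863 -2.392 4.406
vertex -1.69 -1.664 4.389
vertex -3.415 -1.537 2.97
endloop
endfacet
facet normal 0.849 0.528 -0.012
outer loop
vertex -2.242 -0.809 2.953
vertex -1.69 -1.664 4.389
vertex -1.597 -1.868 2.074
endloop
endfacet
facet normal 0.424 -0.697 -0.578
outer loop
vertex -1.045 -2.723 3.51
vertex -2.218 -3.451 3.527
vertex -1.597 -1.868 2.074
endloop
endfacet
facet normal 0.849 0.528 -0.012
outer loop
vertex -1.597 -1.868 2.074
vertex -1.69 -1.664 4.389
vertex -1.045 -2.723 3.51
endloop
endfacet
facet normal 0.314 -0.486 0.816
outer loop
vertex -1.045 -2.723 3.51
vertex -2.863 -2.392 4.406
vertex -2.218 -3.451 3.527
endloop
endfacet
facet normal 0.314 -0.486 0.816
outer loop
vertex -1.69 -1.664 4.389
vertex -2.863 -2.392 4.406
vertex -1.045 -2.723 3.51
endloop
endfacet

endsolid
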